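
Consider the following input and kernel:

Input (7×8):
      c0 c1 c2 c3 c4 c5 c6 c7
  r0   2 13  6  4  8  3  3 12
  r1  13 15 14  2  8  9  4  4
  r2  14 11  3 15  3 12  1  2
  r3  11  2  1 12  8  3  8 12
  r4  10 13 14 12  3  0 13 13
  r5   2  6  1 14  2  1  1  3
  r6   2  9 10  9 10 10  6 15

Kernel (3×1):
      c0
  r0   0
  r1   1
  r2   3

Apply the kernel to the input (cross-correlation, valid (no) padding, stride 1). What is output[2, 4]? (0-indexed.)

The receptive field on the input at this output position is [3 / 8 / 3]. Elementwise product with the kernel and sum: 8·1 + 3·3.

17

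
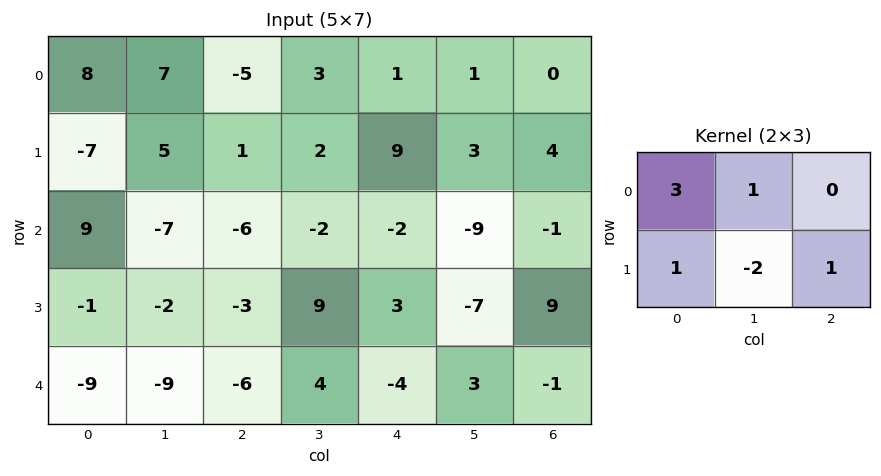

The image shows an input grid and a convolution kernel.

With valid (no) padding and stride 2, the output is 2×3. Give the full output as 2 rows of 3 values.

15 -6 11
20 -38 11

Output[0,0]: The receptive field on the input at this output position is [8 7 -5 / -7 5 1]. Elementwise product with the kernel and sum: 8·3 + 7·1 + -7·1 + 5·-2 + 1·1.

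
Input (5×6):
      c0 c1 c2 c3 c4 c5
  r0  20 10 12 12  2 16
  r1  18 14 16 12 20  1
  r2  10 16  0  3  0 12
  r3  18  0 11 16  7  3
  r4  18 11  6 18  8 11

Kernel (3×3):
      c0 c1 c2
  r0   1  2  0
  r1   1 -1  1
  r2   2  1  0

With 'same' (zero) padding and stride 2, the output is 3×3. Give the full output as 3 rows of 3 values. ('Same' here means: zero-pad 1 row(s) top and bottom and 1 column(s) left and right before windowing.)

Output[0,0]: The receptive field on the zero-padded input at this output position is [0 0 0 / 0 20 10 / 0 18 14]. Elementwise product with the kernel and sum: 0·1 + 0·2 + 0·1 + 20·-1 + 10·1 + 0·2 + 18·1.

8 54 70
60 76 106
29 45 51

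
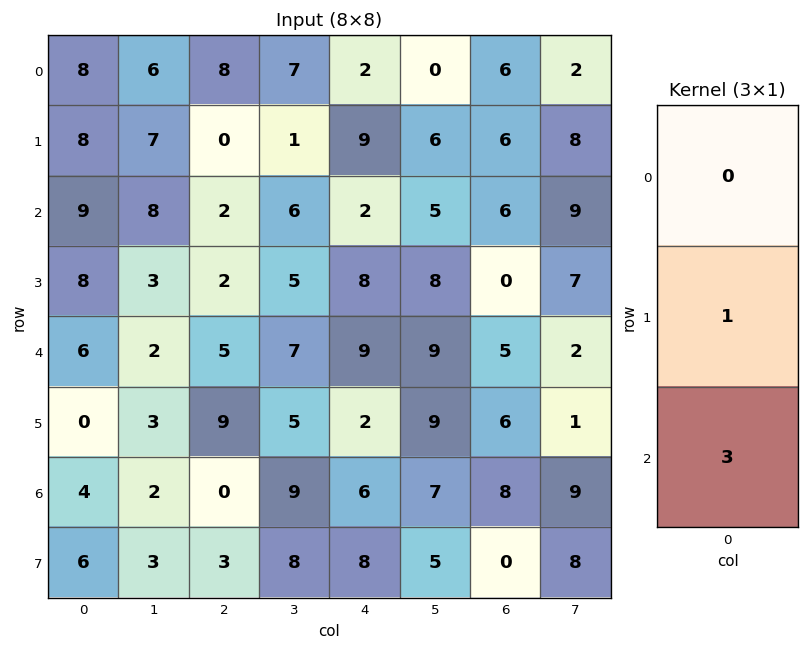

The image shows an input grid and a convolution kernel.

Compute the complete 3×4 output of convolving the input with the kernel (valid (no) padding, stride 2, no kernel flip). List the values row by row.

35 6 15 24
26 17 35 15
12 9 20 30

Output[0,0]: The receptive field on the input at this output position is [8 / 8 / 9]. Elementwise product with the kernel and sum: 8·1 + 9·3.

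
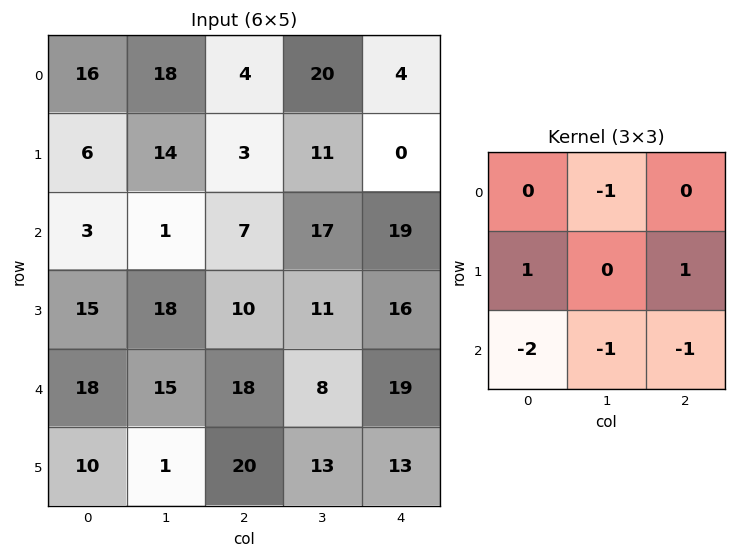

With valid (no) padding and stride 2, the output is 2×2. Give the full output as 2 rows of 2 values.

Output[0,0]: The receptive field on the input at this output position is [16 18 4 / 6 14 3 / 3 1 7]. Elementwise product with the kernel and sum: 18·-1 + 6·1 + 3·1 + 3·-2 + 1·-1 + 7·-1.

-23 -67
-45 -54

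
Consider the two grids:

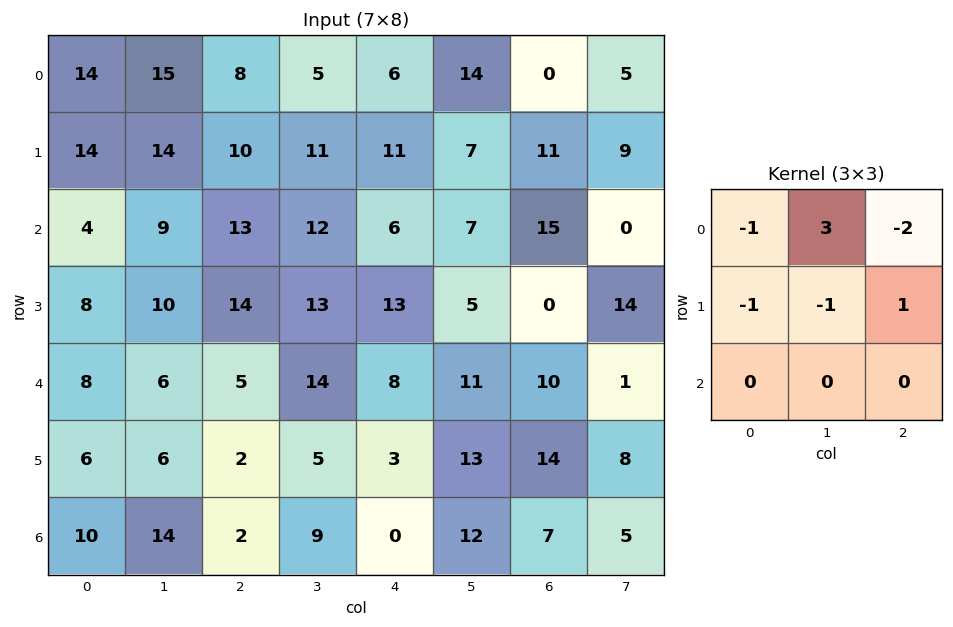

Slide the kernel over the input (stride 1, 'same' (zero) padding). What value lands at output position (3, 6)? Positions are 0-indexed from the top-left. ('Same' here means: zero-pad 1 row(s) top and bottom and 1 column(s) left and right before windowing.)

The receptive field on the zero-padded input at this output position is [7 15 0 / 5 0 14 / 11 10 1]. Elementwise product with the kernel and sum: 7·-1 + 15·3 + 0·-2 + 5·-1 + 0·-1 + 14·1.

47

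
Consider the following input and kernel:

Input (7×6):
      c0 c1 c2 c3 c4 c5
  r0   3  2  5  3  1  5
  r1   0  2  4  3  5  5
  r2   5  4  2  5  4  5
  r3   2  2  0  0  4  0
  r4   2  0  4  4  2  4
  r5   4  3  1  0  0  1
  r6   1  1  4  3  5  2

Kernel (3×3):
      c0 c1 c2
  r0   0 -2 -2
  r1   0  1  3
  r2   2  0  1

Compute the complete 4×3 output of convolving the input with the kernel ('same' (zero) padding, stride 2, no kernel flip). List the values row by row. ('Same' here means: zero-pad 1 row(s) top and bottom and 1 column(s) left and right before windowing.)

11 21 27
15 7 -1
-3 22 7
-10 11 9

Output[0,0]: The receptive field on the zero-padded input at this output position is [0 0 0 / 0 3 2 / 0 0 2]. Elementwise product with the kernel and sum: 0·-2 + 0·-2 + 3·1 + 2·3 + 0·2 + 2·1.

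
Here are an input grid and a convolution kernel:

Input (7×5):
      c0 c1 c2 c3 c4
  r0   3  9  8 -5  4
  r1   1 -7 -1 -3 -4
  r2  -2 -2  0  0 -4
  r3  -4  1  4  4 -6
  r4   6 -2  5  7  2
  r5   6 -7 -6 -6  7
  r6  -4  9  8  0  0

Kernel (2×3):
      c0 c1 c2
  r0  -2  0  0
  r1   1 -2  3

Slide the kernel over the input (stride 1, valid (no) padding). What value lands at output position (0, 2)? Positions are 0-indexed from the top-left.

-23

The receptive field on the input at this output position is [8 -5 4 / -1 -3 -4]. Elementwise product with the kernel and sum: 8·-2 + -1·1 + -3·-2 + -4·3.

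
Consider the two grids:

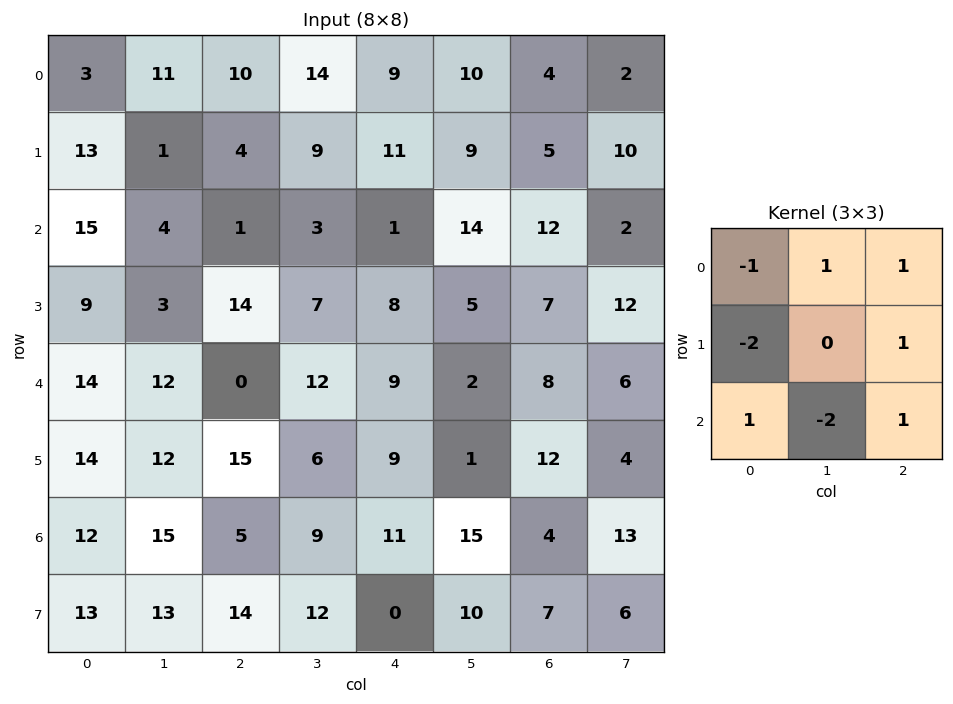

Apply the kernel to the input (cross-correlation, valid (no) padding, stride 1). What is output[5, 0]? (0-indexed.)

-5

The receptive field on the input at this output position is [14 12 15 / 12 15 5 / 13 13 14]. Elementwise product with the kernel and sum: 14·-1 + 12·1 + 15·1 + 12·-2 + 5·1 + 13·1 + 13·-2 + 14·1.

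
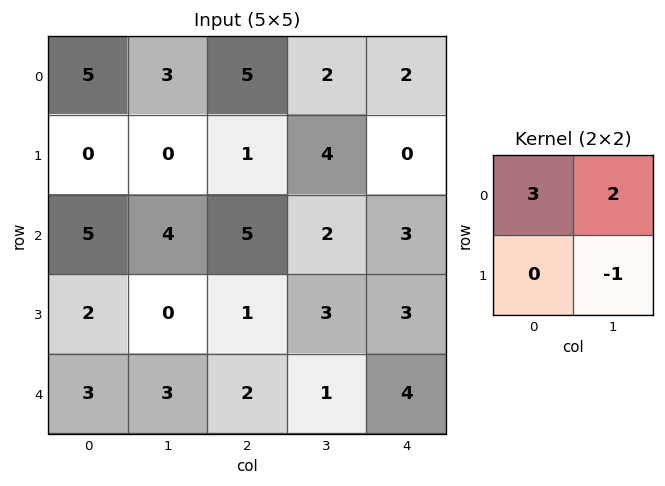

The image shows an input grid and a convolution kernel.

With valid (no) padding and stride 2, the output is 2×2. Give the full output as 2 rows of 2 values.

21 15
23 16

Output[0,0]: The receptive field on the input at this output position is [5 3 / 0 0]. Elementwise product with the kernel and sum: 5·3 + 3·2 + 0·-1.
Output[0,1]: The receptive field on the input at this output position is [5 2 / 1 4]. Elementwise product with the kernel and sum: 5·3 + 2·2 + 4·-1.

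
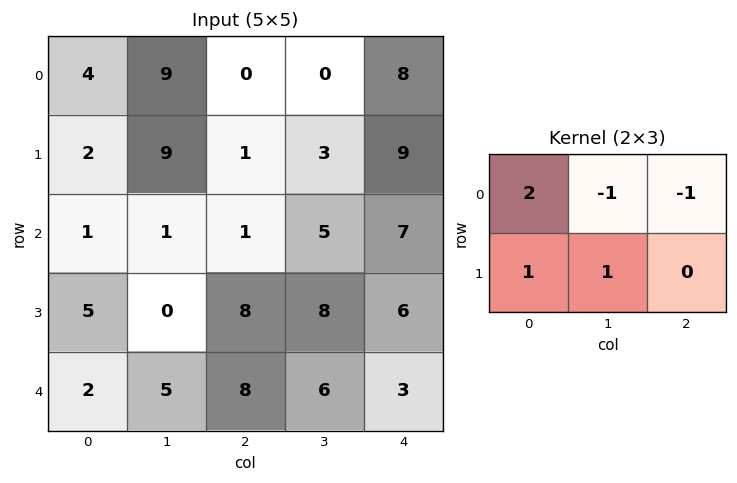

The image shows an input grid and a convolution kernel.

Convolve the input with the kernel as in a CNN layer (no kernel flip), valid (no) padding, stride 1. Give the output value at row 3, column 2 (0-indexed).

16

The receptive field on the input at this output position is [8 8 6 / 8 6 3]. Elementwise product with the kernel and sum: 8·2 + 8·-1 + 6·-1 + 8·1 + 6·1.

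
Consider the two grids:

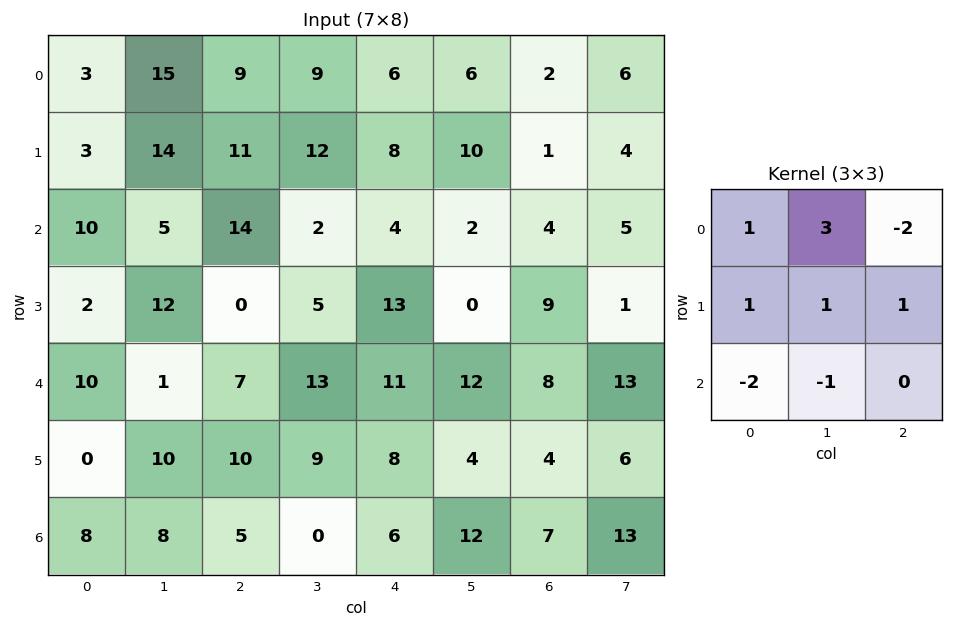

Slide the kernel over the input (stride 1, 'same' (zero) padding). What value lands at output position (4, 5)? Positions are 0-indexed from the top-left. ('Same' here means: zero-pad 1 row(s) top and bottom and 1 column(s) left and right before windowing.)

The receptive field on the zero-padded input at this output position is [13 0 9 / 11 12 8 / 8 4 4]. Elementwise product with the kernel and sum: 13·1 + 0·3 + 9·-2 + 11·1 + 12·1 + 8·1 + 8·-2 + 4·-1.

6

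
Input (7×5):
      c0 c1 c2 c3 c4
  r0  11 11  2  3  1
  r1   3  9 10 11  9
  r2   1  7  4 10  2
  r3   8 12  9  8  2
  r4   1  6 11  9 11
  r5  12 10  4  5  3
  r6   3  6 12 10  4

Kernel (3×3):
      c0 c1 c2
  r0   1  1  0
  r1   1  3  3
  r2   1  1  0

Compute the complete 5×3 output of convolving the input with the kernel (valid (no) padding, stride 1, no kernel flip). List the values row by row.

90 96 89
66 89 78
86 91 73
94 101 97
70 72 70

Output[0,0]: The receptive field on the input at this output position is [11 11 2 / 3 9 10 / 1 7 4]. Elementwise product with the kernel and sum: 11·1 + 11·1 + 3·1 + 9·3 + 10·3 + 1·1 + 7·1.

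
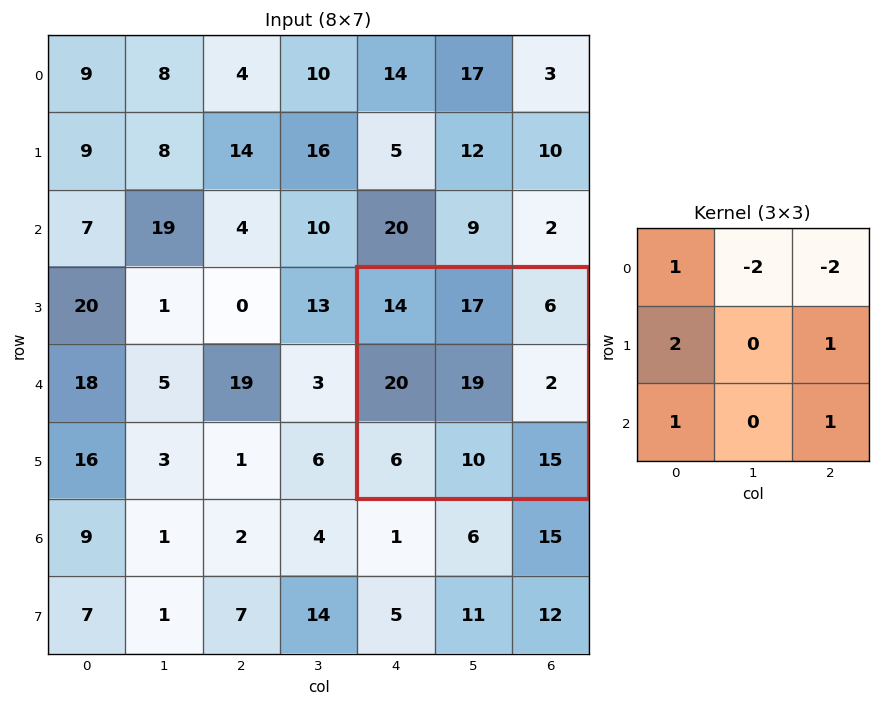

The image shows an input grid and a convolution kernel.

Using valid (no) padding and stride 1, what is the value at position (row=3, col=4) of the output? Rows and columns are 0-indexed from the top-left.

The receptive field on the input at this output position is [14 17 6 / 20 19 2 / 6 10 15]. Elementwise product with the kernel and sum: 14·1 + 17·-2 + 6·-2 + 20·2 + 2·1 + 6·1 + 15·1.

31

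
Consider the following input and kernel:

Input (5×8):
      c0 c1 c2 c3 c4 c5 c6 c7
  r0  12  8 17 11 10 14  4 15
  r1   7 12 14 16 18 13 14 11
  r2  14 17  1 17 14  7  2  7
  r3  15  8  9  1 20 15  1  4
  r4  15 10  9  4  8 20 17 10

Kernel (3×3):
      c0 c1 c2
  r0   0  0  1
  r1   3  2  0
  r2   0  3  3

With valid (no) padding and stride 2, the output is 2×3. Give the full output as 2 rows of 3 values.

116 177 111
119 79 203

Output[0,0]: The receptive field on the input at this output position is [12 8 17 / 7 12 14 / 14 17 1]. Elementwise product with the kernel and sum: 17·1 + 7·3 + 12·2 + 17·3 + 1·3.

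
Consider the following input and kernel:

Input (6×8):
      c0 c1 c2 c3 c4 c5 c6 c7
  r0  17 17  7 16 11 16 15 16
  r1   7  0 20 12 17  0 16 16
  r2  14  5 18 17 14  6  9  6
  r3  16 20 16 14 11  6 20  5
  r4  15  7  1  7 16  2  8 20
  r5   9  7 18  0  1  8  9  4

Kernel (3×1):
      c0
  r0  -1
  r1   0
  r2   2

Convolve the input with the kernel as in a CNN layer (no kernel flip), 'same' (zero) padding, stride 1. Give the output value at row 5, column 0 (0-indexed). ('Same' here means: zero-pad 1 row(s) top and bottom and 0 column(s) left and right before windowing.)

-15

The receptive field on the zero-padded input at this output position is [15 / 9 / 0]. Elementwise product with the kernel and sum: 15·-1 + 0·2.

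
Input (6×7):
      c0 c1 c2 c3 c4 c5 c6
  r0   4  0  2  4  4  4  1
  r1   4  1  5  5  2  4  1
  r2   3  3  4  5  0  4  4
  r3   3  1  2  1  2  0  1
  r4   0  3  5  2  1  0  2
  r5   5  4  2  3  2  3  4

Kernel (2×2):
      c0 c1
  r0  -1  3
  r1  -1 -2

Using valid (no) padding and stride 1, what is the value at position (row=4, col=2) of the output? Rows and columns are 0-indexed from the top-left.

-7

The receptive field on the input at this output position is [5 2 / 2 3]. Elementwise product with the kernel and sum: 5·-1 + 2·3 + 2·-1 + 3·-2.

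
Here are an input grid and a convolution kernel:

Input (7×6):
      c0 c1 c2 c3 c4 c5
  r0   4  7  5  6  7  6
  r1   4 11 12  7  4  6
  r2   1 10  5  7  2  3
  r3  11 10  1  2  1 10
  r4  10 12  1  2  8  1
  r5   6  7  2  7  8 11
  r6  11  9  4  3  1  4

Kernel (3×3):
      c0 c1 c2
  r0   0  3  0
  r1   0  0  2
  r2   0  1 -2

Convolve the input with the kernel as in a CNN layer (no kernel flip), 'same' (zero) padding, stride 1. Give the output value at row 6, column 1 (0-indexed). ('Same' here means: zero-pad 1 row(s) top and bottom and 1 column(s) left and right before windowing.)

The receptive field on the zero-padded input at this output position is [6 7 2 / 11 9 4 / 0 0 0]. Elementwise product with the kernel and sum: 7·3 + 4·2 + 0·1 + 0·-2.

29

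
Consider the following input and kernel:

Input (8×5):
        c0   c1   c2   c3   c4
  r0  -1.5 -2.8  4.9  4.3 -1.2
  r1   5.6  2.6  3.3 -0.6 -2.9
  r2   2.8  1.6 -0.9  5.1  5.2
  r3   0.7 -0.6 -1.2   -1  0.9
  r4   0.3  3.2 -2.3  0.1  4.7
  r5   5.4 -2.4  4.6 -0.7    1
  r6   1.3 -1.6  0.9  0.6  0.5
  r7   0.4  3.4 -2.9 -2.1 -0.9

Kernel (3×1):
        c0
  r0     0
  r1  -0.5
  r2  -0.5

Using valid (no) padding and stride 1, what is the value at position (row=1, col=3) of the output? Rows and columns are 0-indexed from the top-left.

-2.05

The receptive field on the input at this output position is [-0.6 / 5.1 / -1]. Elementwise product with the kernel and sum: 5.1·-0.5 + -1·-0.5.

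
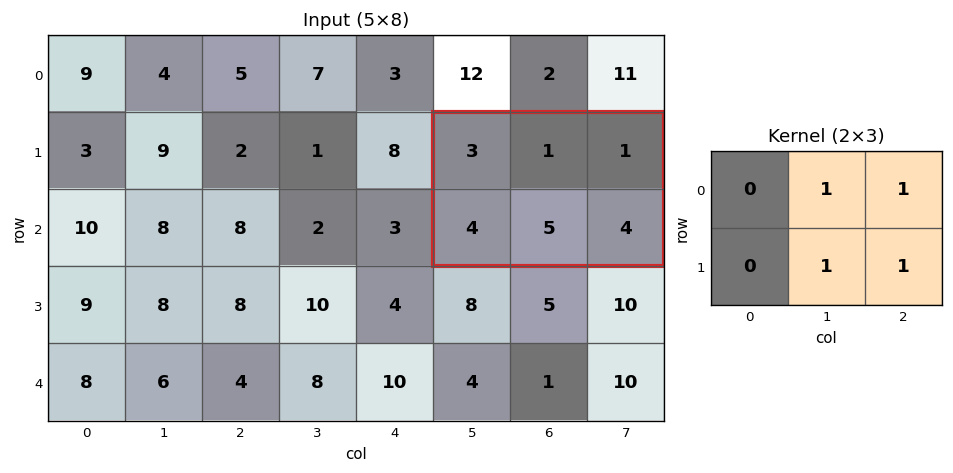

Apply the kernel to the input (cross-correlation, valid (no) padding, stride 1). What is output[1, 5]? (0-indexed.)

The receptive field on the input at this output position is [3 1 1 / 4 5 4]. Elementwise product with the kernel and sum: 1·1 + 1·1 + 5·1 + 4·1.

11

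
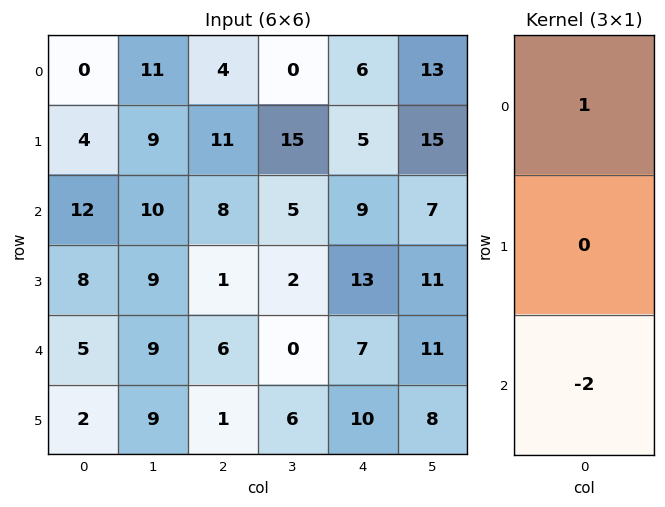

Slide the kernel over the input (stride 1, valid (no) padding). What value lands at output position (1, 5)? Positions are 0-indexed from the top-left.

-7

The receptive field on the input at this output position is [15 / 7 / 11]. Elementwise product with the kernel and sum: 15·1 + 11·-2.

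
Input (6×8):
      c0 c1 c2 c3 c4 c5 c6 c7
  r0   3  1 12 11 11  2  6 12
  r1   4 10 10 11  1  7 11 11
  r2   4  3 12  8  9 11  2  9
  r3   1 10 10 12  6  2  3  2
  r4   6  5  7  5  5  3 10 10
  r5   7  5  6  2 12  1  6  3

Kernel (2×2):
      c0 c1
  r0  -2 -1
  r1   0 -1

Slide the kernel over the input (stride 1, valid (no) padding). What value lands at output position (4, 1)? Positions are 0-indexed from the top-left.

The receptive field on the input at this output position is [5 7 / 5 6]. Elementwise product with the kernel and sum: 5·-2 + 7·-1 + 6·-1.

-23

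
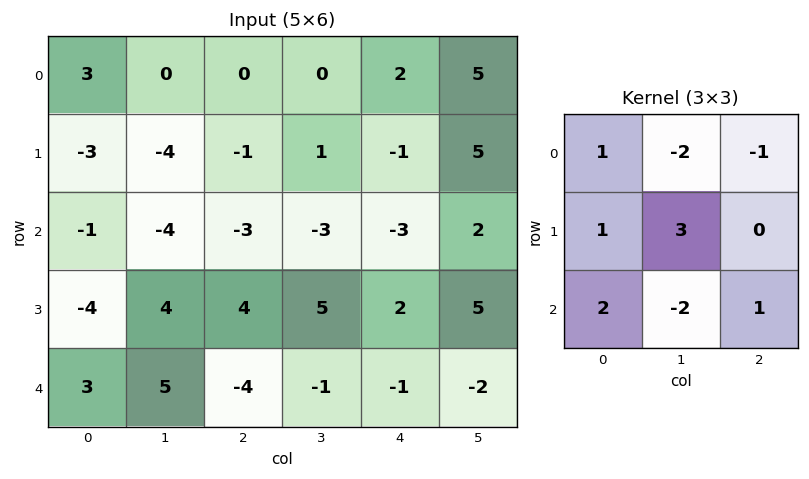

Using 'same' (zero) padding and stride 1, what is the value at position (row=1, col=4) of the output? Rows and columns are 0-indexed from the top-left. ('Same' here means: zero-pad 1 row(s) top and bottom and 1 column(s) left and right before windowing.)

The receptive field on the zero-padded input at this output position is [0 2 5 / 1 -1 5 / -3 -3 2]. Elementwise product with the kernel and sum: 0·1 + 2·-2 + 5·-1 + 1·1 + -1·3 + -3·2 + -3·-2 + 2·1.

-9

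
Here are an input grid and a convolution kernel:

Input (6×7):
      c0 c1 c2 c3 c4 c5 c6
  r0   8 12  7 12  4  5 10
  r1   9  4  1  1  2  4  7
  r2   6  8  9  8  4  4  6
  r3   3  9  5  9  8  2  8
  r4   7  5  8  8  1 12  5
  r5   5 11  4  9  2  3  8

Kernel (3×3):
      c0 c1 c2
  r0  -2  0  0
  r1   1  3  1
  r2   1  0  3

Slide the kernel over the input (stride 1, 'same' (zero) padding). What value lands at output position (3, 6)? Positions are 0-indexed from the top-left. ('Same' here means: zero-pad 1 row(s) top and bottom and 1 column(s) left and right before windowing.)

The receptive field on the zero-padded input at this output position is [4 6 0 / 2 8 0 / 12 5 0]. Elementwise product with the kernel and sum: 4·-2 + 2·1 + 8·3 + 0·1 + 12·1 + 0·3.

30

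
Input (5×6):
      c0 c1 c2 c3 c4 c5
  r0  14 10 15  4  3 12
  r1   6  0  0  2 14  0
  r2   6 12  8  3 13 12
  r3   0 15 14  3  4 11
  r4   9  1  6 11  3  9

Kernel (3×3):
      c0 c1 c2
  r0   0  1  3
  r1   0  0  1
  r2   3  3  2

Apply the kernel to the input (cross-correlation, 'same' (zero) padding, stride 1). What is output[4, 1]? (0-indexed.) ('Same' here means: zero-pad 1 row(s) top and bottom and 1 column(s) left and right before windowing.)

The receptive field on the zero-padded input at this output position is [0 15 14 / 9 1 6 / 0 0 0]. Elementwise product with the kernel and sum: 15·1 + 14·3 + 6·1 + 0·3 + 0·3 + 0·2.

63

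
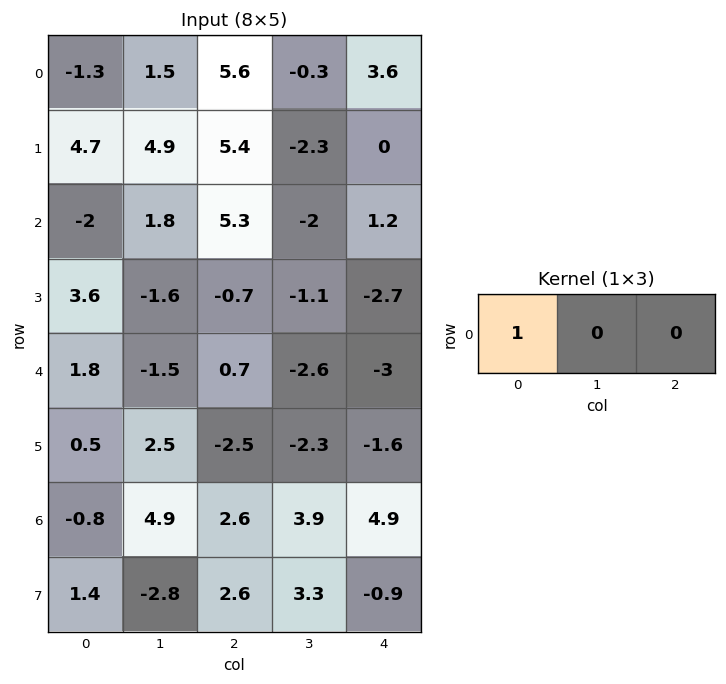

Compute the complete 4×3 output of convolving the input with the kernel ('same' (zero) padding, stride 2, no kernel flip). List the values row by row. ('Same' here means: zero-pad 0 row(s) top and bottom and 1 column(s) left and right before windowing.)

Output[0,0]: The receptive field on the zero-padded input at this output position is [0 -1.3 1.5]. Elementwise product with the kernel and sum: 0·1.

0 1.5 -0.3
0 1.8 -2
0 -1.5 -2.6
0 4.9 3.9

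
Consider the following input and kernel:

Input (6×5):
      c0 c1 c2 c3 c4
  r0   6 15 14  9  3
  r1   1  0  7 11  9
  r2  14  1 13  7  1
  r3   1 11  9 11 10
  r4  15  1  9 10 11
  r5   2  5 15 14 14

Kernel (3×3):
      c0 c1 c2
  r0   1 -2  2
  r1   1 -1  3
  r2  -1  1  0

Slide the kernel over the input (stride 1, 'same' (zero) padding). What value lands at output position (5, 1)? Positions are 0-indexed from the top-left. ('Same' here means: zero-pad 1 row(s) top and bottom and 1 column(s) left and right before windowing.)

The receptive field on the zero-padded input at this output position is [15 1 9 / 2 5 15 / 0 0 0]. Elementwise product with the kernel and sum: 15·1 + 1·-2 + 9·2 + 2·1 + 5·-1 + 15·3 + 0·-1 + 0·1.

73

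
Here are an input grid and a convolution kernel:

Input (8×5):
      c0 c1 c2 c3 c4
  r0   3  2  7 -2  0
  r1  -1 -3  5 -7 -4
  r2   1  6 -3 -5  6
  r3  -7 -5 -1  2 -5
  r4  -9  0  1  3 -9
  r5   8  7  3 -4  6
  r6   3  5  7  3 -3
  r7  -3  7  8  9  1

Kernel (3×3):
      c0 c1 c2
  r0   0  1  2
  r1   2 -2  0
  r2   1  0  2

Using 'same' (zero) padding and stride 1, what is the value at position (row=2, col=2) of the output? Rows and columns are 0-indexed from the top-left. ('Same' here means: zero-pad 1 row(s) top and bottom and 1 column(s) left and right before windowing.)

8

The receptive field on the zero-padded input at this output position is [-3 5 -7 / 6 -3 -5 / -5 -1 2]. Elementwise product with the kernel and sum: 5·1 + -7·2 + 6·2 + -3·-2 + -5·1 + 2·2.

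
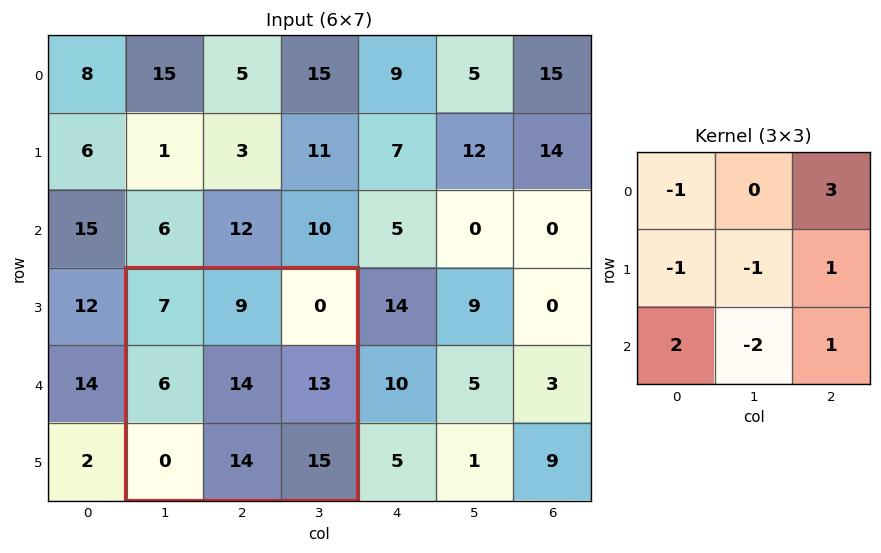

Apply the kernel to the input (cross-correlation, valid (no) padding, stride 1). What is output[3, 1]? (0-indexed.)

The receptive field on the input at this output position is [7 9 0 / 6 14 13 / 0 14 15]. Elementwise product with the kernel and sum: 7·-1 + 0·3 + 6·-1 + 14·-1 + 13·1 + 0·2 + 14·-2 + 15·1.

-27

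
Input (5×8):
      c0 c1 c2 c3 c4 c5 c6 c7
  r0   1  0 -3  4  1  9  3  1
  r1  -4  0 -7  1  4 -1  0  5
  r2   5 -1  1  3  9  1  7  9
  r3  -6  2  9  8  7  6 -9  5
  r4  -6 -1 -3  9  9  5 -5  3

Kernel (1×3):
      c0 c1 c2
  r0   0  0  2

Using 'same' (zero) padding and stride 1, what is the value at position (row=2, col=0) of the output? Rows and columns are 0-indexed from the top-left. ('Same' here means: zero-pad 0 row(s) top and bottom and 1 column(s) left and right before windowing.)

-2

The receptive field on the zero-padded input at this output position is [0 5 -1]. Elementwise product with the kernel and sum: -1·2.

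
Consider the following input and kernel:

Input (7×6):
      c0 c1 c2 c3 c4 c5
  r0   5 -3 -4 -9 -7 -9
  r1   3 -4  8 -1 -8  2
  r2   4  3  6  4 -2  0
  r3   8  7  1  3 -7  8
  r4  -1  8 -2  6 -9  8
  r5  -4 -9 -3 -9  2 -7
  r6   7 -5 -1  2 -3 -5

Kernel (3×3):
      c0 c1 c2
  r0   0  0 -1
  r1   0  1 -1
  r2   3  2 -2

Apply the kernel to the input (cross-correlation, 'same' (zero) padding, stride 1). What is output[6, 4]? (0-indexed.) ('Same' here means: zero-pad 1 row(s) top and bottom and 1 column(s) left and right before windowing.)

The receptive field on the zero-padded input at this output position is [-9 2 -7 / 2 -3 -5 / 0 0 0]. Elementwise product with the kernel and sum: -7·-1 + -3·1 + -5·-1 + 0·3 + 0·2 + 0·-2.

9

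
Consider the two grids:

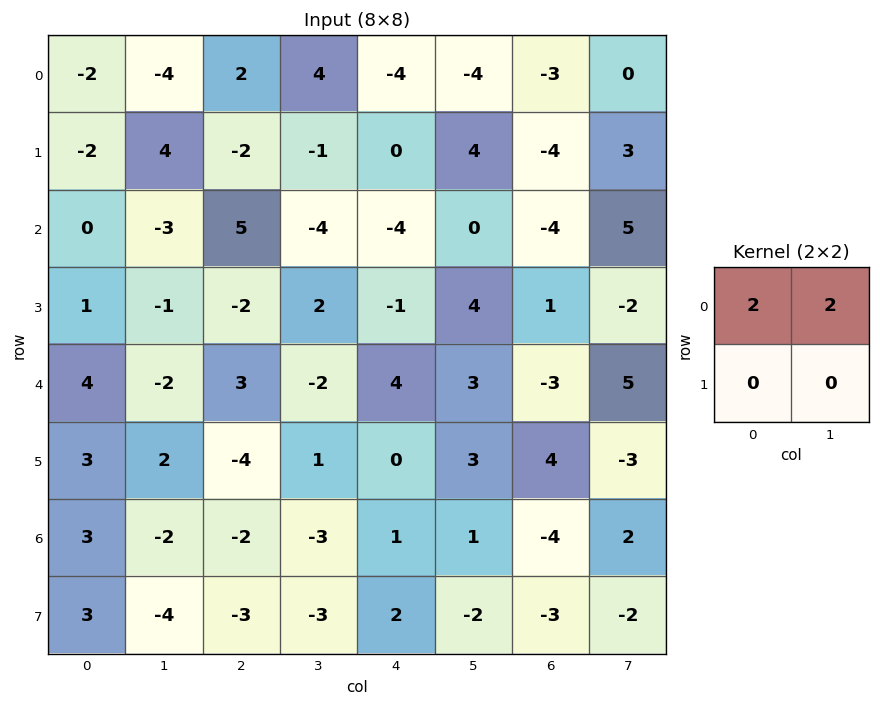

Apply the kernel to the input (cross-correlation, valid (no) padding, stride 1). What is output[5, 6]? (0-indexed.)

2

The receptive field on the input at this output position is [4 -3 / -4 2]. Elementwise product with the kernel and sum: 4·2 + -3·2.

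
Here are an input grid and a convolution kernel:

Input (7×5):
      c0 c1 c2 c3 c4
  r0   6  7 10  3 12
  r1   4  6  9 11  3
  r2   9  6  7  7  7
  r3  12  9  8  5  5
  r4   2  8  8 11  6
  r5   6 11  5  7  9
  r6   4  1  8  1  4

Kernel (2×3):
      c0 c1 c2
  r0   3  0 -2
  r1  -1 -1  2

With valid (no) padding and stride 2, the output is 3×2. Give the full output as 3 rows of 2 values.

6 -8
8 4
-17 18

Output[0,0]: The receptive field on the input at this output position is [6 7 10 / 4 6 9]. Elementwise product with the kernel and sum: 6·3 + 10·-2 + 4·-1 + 6·-1 + 9·2.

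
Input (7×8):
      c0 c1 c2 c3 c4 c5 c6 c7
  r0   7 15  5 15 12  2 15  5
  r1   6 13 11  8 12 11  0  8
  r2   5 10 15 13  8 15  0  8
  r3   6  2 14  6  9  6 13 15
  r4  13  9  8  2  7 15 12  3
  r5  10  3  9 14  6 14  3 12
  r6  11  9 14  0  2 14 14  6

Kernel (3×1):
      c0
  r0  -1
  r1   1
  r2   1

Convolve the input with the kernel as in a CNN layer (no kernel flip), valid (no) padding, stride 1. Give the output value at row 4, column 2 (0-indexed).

15

The receptive field on the input at this output position is [8 / 9 / 14]. Elementwise product with the kernel and sum: 8·-1 + 9·1 + 14·1.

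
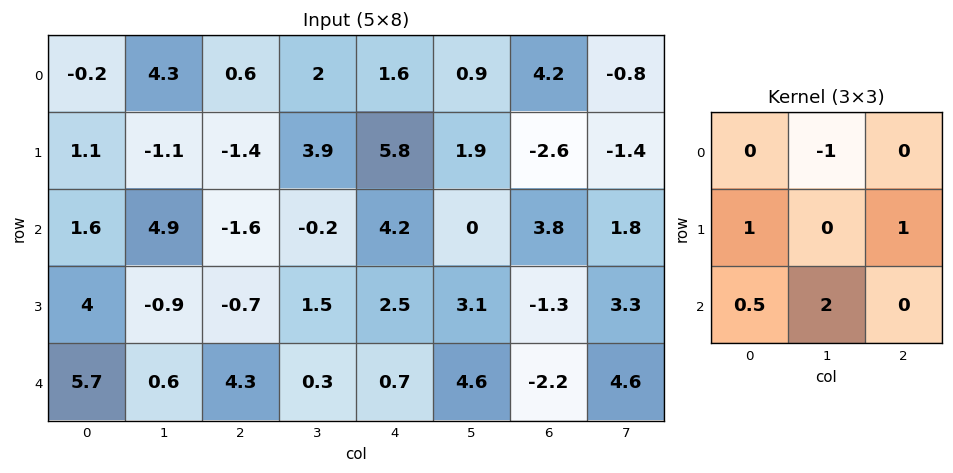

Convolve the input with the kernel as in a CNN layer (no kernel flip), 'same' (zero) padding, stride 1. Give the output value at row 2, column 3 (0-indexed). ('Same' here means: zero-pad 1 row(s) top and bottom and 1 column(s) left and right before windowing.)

The receptive field on the zero-padded input at this output position is [-1.4 3.9 5.8 / -1.6 -0.2 4.2 / -0.7 1.5 2.5]. Elementwise product with the kernel and sum: 3.9·-1 + -1.6·1 + 4.2·1 + -0.7·0.5 + 1.5·2.

1.35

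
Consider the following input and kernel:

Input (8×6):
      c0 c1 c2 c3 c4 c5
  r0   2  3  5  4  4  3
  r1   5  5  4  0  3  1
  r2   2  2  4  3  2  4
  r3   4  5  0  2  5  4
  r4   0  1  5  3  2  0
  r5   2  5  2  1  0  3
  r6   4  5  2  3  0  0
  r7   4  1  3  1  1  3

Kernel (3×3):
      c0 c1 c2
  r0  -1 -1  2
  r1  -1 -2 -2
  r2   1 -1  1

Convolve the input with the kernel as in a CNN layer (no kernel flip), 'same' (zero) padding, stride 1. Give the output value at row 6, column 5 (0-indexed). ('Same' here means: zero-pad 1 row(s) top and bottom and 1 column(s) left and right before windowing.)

The receptive field on the zero-padded input at this output position is [0 3 0 / 0 0 0 / 1 3 0]. Elementwise product with the kernel and sum: 0·-1 + 3·-1 + 0·2 + 0·-1 + 0·-2 + 0·-2 + 1·1 + 3·-1 + 0·1.

-5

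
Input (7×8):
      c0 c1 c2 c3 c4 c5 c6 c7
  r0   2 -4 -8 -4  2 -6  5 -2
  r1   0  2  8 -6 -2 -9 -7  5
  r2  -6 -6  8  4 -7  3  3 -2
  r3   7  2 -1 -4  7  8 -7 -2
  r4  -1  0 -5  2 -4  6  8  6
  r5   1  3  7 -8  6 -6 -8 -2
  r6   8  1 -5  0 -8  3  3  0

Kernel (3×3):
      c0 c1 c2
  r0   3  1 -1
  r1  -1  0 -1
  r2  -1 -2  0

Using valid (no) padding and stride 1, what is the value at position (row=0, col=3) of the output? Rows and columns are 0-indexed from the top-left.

The receptive field on the input at this output position is [-4 2 -6 / -6 -2 -9 / 4 -7 3]. Elementwise product with the kernel and sum: -4·3 + 2·1 + -6·-1 + -6·-1 + -9·-1 + 4·-1 + -7·-2.

21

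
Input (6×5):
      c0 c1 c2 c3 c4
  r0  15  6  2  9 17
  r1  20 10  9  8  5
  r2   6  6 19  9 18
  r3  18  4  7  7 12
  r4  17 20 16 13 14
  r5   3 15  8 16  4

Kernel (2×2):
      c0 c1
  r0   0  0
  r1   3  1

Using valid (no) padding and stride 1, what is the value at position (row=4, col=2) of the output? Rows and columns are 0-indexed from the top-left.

The receptive field on the input at this output position is [16 13 / 8 16]. Elementwise product with the kernel and sum: 8·3 + 16·1.

40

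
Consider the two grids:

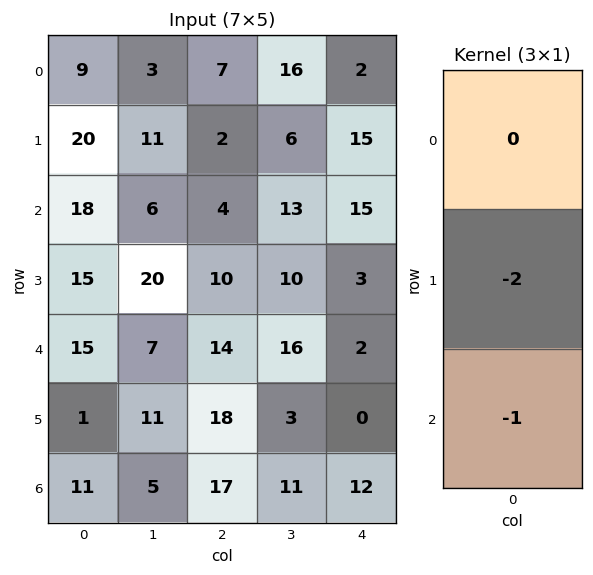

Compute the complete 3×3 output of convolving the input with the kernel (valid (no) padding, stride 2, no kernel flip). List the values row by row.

-58 -8 -45
-45 -34 -8
-13 -53 -12

Output[0,0]: The receptive field on the input at this output position is [9 / 20 / 18]. Elementwise product with the kernel and sum: 20·-2 + 18·-1.
Output[0,1]: The receptive field on the input at this output position is [7 / 2 / 4]. Elementwise product with the kernel and sum: 2·-2 + 4·-1.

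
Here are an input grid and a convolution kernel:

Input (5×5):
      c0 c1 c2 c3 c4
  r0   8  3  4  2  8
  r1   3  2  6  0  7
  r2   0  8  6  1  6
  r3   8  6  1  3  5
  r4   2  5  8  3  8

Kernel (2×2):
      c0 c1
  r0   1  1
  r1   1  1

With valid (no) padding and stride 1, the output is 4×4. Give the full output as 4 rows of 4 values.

Output[0,0]: The receptive field on the input at this output position is [8 3 / 3 2]. Elementwise product with the kernel and sum: 8·1 + 3·1 + 3·1 + 2·1.
Output[0,1]: The receptive field on the input at this output position is [3 4 / 2 6]. Elementwise product with the kernel and sum: 3·1 + 4·1 + 2·1 + 6·1.

16 15 12 17
13 22 13 14
22 21 11 15
21 20 15 19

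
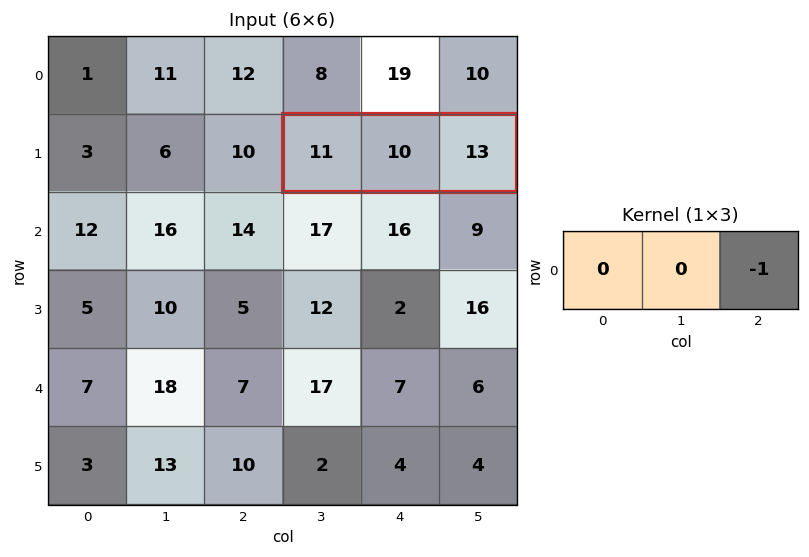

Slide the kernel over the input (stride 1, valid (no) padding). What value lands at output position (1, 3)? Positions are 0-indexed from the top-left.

The receptive field on the input at this output position is [11 10 13]. Elementwise product with the kernel and sum: 13·-1.

-13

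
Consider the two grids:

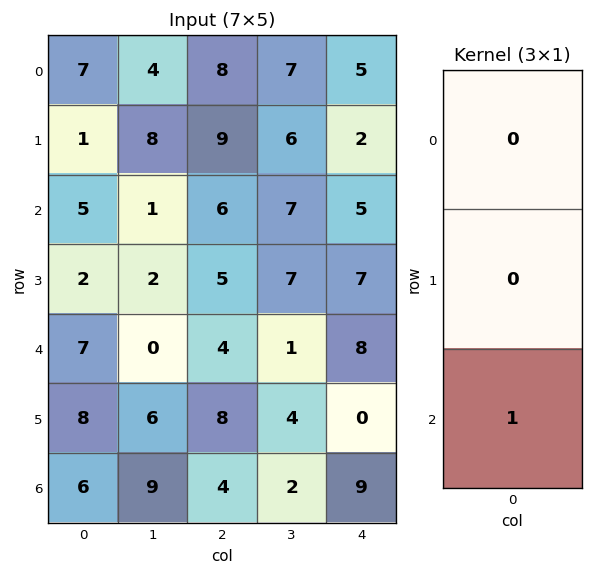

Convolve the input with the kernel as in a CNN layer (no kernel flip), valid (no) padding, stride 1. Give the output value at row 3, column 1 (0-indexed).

6

The receptive field on the input at this output position is [2 / 0 / 6]. Elementwise product with the kernel and sum: 6·1.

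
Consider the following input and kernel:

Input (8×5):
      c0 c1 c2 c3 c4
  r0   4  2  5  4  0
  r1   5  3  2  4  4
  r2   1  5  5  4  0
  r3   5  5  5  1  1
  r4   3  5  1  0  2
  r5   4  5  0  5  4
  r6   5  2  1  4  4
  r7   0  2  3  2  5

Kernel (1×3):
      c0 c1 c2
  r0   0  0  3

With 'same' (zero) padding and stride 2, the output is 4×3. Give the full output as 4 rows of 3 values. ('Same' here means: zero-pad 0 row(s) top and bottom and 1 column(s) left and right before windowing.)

6 12 0
15 12 0
15 0 0
6 12 0

Output[0,0]: The receptive field on the zero-padded input at this output position is [0 4 2]. Elementwise product with the kernel and sum: 2·3.
Output[0,1]: The receptive field on the zero-padded input at this output position is [2 5 4]. Elementwise product with the kernel and sum: 4·3.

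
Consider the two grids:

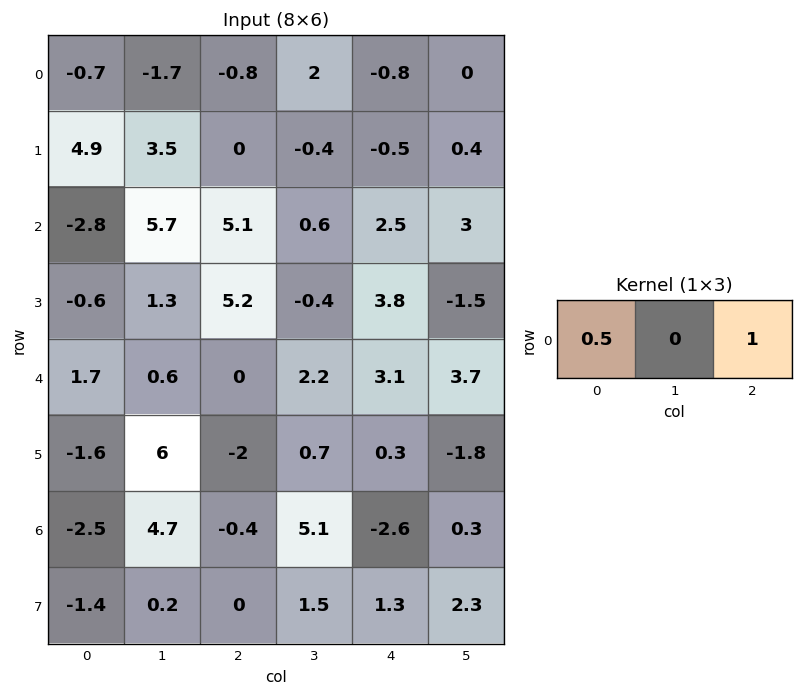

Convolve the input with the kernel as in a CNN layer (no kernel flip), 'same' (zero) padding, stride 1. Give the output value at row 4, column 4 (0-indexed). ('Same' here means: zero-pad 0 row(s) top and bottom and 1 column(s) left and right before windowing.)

The receptive field on the zero-padded input at this output position is [2.2 3.1 3.7]. Elementwise product with the kernel and sum: 2.2·0.5 + 3.7·1.

4.8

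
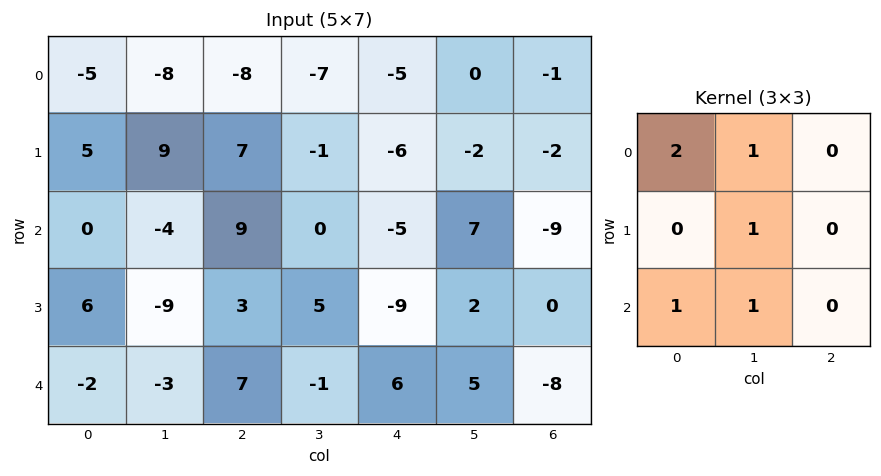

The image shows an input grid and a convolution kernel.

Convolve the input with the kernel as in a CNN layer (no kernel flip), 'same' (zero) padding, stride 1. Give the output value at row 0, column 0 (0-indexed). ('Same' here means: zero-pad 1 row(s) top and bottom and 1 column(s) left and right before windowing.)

0

The receptive field on the zero-padded input at this output position is [0 0 0 / 0 -5 -8 / 0 5 9]. Elementwise product with the kernel and sum: 0·2 + 0·1 + -5·1 + 0·1 + 5·1.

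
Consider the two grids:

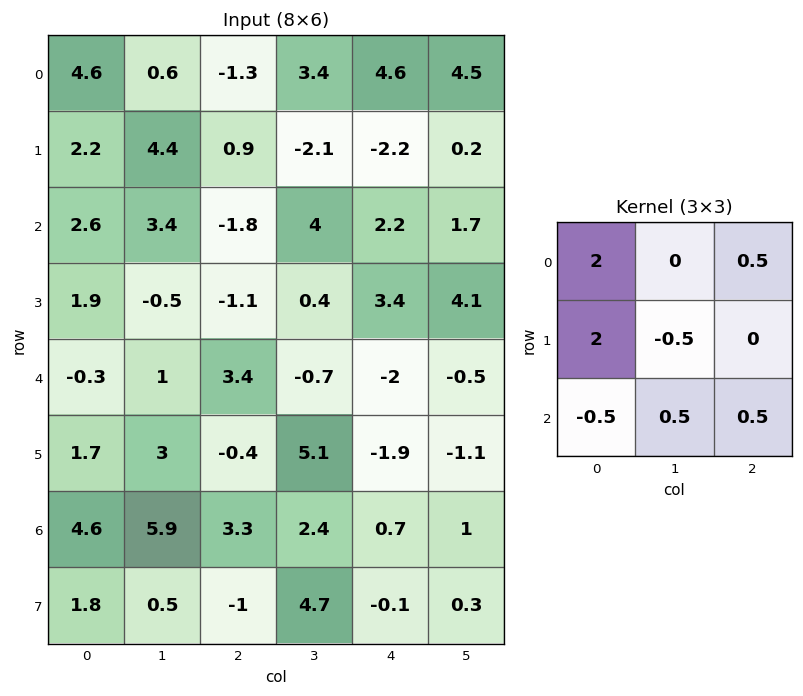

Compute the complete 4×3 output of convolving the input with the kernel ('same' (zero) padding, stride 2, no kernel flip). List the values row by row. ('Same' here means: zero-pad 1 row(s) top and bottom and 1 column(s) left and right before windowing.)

Output[0,0]: The receptive field on the zero-padded input at this output position is [0 0 0 / 0 4.6 0.6 / 0 2.2 4.4]. Elementwise product with the kernel and sum: 0·2 + 0·0.5 + 0·2 + 4.6·-0.5 + 0·-0.5 + 2.2·0.5 + 4.4·0.5.
Output[0,1]: The receptive field on the zero-padded input at this output position is [0 0 0 / 0.6 -1.3 3.4 / 4.4 0.9 -2.1]. Elementwise product with the kernel and sum: 0·2 + 0·0.5 + 0.6·2 + -1.3·-0.5 + 4.4·-0.5 + 0.9·0.5 + -2.1·0.5.

1 -0.95 4.55
1.6 15.35 6.35
2.25 0.35 -1.6
0.35 20.3 11.85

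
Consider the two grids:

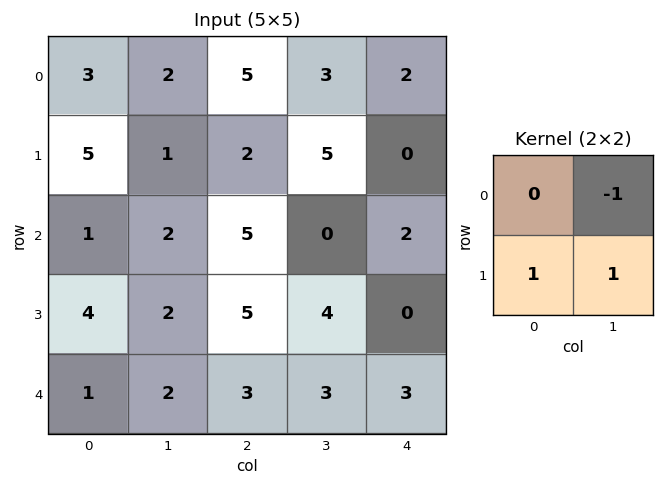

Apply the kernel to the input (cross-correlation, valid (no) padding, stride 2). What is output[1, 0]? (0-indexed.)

4

The receptive field on the input at this output position is [1 2 / 4 2]. Elementwise product with the kernel and sum: 2·-1 + 4·1 + 2·1.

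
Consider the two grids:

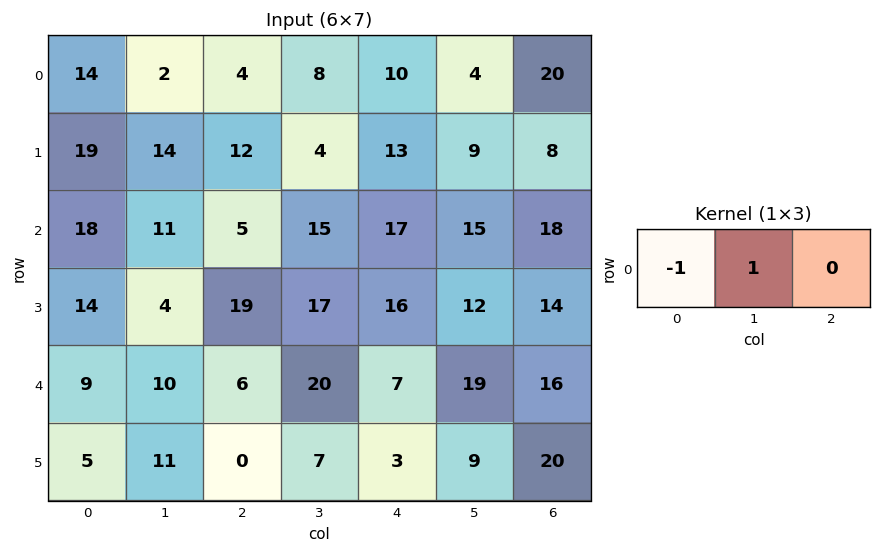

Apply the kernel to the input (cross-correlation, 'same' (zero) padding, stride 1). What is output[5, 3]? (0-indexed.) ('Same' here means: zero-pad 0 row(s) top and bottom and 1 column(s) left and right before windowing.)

The receptive field on the zero-padded input at this output position is [0 7 3]. Elementwise product with the kernel and sum: 0·-1 + 7·1.

7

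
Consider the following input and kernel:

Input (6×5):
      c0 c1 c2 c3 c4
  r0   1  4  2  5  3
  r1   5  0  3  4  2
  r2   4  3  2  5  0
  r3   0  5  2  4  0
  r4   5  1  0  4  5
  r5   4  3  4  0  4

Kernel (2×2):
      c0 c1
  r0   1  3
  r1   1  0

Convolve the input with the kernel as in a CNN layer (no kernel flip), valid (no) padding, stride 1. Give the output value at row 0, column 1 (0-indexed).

The receptive field on the input at this output position is [4 2 / 0 3]. Elementwise product with the kernel and sum: 4·1 + 2·3 + 0·1.

10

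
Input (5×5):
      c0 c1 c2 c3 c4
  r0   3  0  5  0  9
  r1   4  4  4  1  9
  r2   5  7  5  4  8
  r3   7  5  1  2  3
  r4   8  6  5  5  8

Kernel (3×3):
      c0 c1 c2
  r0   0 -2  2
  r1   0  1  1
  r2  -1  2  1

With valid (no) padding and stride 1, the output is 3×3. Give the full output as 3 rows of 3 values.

Output[0,0]: The receptive field on the input at this output position is [3 0 5 / 4 4 4 / 5 7 5]. Elementwise product with the kernel and sum: 0·-2 + 5·2 + 4·1 + 4·1 + 5·-1 + 7·2 + 5·1.
Output[0,1]: The receptive field on the input at this output position is [0 5 0 / 4 4 1 / 7 5 4]. Elementwise product with the kernel and sum: 5·-2 + 0·2 + 4·1 + 1·1 + 7·-1 + 5·2 + 4·1.

32 2 39
16 2 34
11 10 26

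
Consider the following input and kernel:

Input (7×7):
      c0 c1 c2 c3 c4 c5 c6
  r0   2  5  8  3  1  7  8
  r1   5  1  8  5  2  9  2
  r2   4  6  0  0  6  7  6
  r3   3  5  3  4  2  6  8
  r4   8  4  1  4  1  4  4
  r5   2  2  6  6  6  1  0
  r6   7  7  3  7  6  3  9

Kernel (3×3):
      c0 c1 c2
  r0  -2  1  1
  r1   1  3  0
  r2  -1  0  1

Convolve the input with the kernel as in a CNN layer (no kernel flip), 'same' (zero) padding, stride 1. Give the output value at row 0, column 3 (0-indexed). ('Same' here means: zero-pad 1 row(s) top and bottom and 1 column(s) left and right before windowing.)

11

The receptive field on the zero-padded input at this output position is [0 0 0 / 8 3 1 / 8 5 2]. Elementwise product with the kernel and sum: 0·-2 + 0·1 + 0·1 + 8·1 + 3·3 + 8·-1 + 2·1.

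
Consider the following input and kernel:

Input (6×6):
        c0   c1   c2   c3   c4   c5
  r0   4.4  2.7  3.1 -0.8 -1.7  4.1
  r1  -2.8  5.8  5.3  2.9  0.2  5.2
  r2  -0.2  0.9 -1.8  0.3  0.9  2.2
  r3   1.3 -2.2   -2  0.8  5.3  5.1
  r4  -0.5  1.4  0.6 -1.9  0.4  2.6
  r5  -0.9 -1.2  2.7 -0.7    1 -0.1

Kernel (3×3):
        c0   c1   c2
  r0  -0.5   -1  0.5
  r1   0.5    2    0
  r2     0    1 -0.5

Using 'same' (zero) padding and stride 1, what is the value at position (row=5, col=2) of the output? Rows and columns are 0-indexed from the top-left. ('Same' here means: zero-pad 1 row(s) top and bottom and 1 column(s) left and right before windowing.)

2.55

The receptive field on the zero-padded input at this output position is [1.4 0.6 -1.9 / -1.2 2.7 -0.7 / 0 0 0]. Elementwise product with the kernel and sum: 1.4·-0.5 + 0.6·-1 + -1.9·0.5 + -1.2·0.5 + 2.7·2 + 0·1 + 0·-0.5.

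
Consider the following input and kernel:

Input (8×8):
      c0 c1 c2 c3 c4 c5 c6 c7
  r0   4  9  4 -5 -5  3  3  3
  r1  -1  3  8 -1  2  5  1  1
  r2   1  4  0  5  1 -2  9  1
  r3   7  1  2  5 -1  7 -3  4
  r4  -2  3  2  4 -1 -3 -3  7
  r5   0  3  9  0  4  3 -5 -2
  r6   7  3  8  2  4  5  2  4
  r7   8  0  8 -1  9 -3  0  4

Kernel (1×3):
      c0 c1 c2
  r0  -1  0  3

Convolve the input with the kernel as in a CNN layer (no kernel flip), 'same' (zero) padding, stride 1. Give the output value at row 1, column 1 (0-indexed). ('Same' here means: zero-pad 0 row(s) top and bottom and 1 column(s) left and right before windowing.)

25

The receptive field on the zero-padded input at this output position is [-1 3 8]. Elementwise product with the kernel and sum: -1·-1 + 8·3.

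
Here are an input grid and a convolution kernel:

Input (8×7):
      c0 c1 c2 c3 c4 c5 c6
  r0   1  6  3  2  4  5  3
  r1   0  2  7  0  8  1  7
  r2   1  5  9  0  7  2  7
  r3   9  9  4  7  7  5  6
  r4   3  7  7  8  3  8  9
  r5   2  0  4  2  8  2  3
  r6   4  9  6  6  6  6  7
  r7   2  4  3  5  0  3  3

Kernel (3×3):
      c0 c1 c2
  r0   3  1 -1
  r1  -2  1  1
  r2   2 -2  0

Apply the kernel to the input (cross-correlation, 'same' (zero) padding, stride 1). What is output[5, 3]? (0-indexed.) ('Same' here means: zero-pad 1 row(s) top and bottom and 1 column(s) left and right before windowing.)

The receptive field on the zero-padded input at this output position is [7 8 3 / 4 2 8 / 6 6 6]. Elementwise product with the kernel and sum: 7·3 + 8·1 + 3·-1 + 4·-2 + 2·1 + 8·1 + 6·2 + 6·-2.

28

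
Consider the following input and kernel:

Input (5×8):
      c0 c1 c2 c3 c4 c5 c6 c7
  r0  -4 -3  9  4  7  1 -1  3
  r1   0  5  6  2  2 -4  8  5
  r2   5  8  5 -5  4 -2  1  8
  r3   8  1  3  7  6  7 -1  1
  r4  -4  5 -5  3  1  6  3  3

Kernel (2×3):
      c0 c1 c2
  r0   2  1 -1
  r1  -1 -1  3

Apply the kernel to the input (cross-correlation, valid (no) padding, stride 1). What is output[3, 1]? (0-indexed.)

7

The receptive field on the input at this output position is [1 3 7 / 5 -5 3]. Elementwise product with the kernel and sum: 1·2 + 3·1 + 7·-1 + 5·-1 + -5·-1 + 3·3.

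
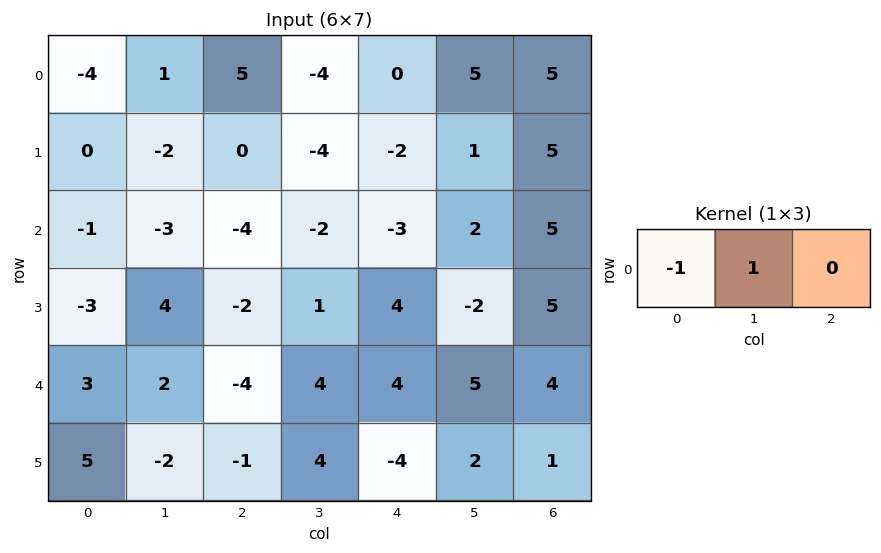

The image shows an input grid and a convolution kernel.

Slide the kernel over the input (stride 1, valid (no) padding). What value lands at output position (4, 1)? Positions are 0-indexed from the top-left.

-6

The receptive field on the input at this output position is [2 -4 4]. Elementwise product with the kernel and sum: 2·-1 + -4·1.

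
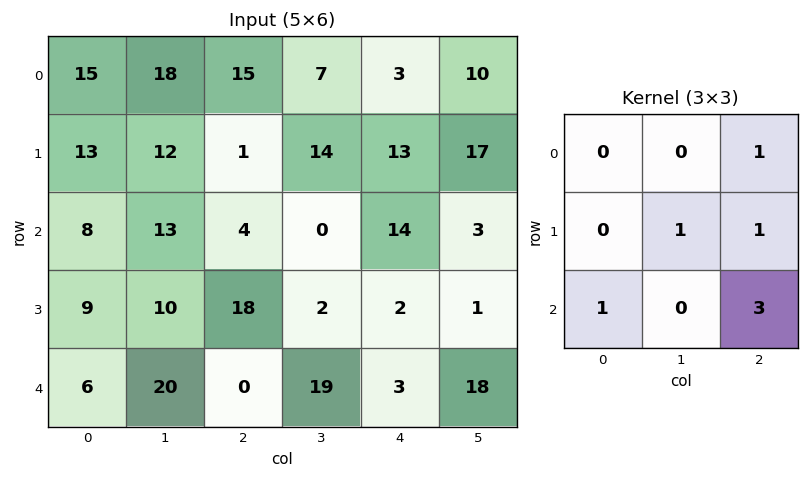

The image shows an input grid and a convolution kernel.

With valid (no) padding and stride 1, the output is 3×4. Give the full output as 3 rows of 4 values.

48 35 76 49
81 34 51 39
38 97 27 79

Output[0,0]: The receptive field on the input at this output position is [15 18 15 / 13 12 1 / 8 13 4]. Elementwise product with the kernel and sum: 15·1 + 12·1 + 1·1 + 8·1 + 4·3.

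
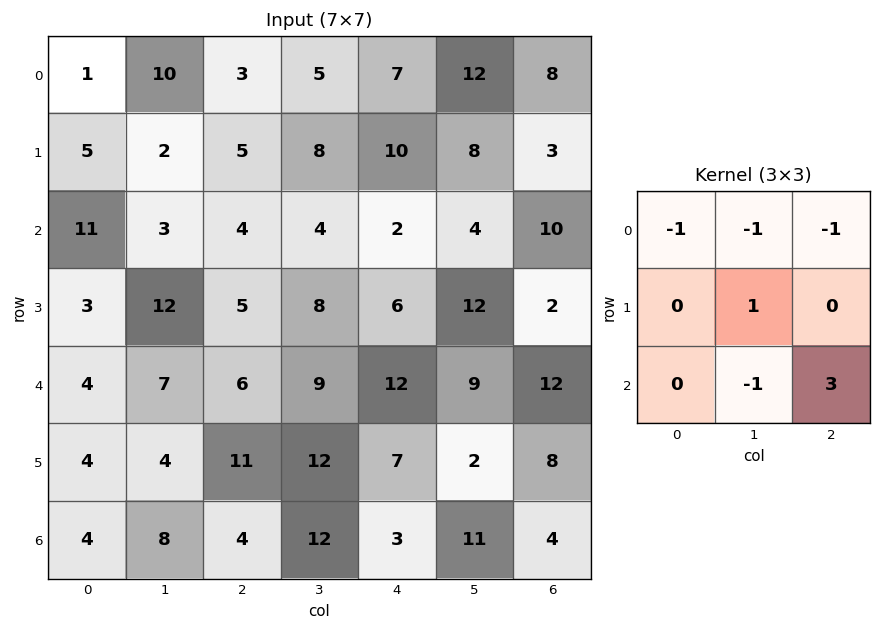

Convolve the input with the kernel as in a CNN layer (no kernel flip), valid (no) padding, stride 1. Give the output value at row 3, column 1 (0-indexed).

6

The receptive field on the input at this output position is [12 5 8 / 7 6 9 / 4 11 12]. Elementwise product with the kernel and sum: 12·-1 + 5·-1 + 8·-1 + 6·1 + 11·-1 + 12·3.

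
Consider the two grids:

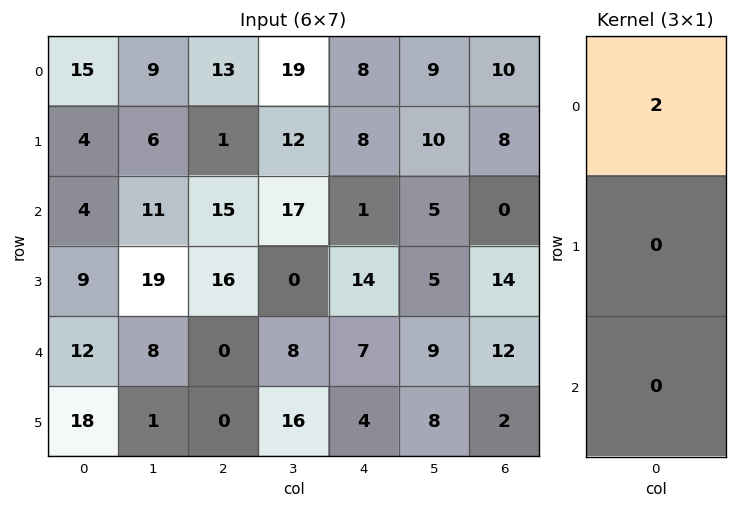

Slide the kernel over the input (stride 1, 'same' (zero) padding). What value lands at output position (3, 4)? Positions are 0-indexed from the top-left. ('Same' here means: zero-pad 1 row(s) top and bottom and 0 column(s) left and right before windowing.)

The receptive field on the zero-padded input at this output position is [1 / 14 / 7]. Elementwise product with the kernel and sum: 1·2.

2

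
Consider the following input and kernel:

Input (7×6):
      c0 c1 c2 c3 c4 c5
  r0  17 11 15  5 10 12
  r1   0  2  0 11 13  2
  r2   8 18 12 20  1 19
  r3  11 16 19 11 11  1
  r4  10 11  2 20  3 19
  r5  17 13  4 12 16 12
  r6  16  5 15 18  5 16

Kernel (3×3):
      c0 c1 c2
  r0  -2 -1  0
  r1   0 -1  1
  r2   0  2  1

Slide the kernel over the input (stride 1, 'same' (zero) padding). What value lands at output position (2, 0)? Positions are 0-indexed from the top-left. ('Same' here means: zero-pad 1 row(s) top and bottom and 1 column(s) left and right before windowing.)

The receptive field on the zero-padded input at this output position is [0 0 2 / 0 8 18 / 0 11 16]. Elementwise product with the kernel and sum: 0·-2 + 0·-1 + 8·-1 + 18·1 + 11·2 + 16·1.

48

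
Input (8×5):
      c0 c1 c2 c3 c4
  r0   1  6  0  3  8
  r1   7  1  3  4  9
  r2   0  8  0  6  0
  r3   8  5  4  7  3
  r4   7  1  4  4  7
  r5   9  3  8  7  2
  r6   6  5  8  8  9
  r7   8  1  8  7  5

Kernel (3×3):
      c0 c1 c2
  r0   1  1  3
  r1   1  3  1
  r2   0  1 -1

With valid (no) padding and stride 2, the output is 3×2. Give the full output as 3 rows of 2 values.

28 57
32 31
43 59

Output[0,0]: The receptive field on the input at this output position is [1 6 0 / 7 1 3 / 0 8 0]. Elementwise product with the kernel and sum: 1·1 + 6·1 + 0·3 + 7·1 + 1·3 + 3·1 + 8·1 + 0·-1.
Output[0,1]: The receptive field on the input at this output position is [0 3 8 / 3 4 9 / 0 6 0]. Elementwise product with the kernel and sum: 0·1 + 3·1 + 8·3 + 3·1 + 4·3 + 9·1 + 6·1 + 0·-1.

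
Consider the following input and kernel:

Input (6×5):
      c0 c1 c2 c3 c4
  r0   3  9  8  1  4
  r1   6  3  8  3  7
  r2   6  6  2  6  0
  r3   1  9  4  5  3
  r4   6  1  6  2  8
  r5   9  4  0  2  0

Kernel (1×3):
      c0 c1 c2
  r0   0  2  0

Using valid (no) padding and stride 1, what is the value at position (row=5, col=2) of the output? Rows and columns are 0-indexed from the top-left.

4

The receptive field on the input at this output position is [0 2 0]. Elementwise product with the kernel and sum: 2·2.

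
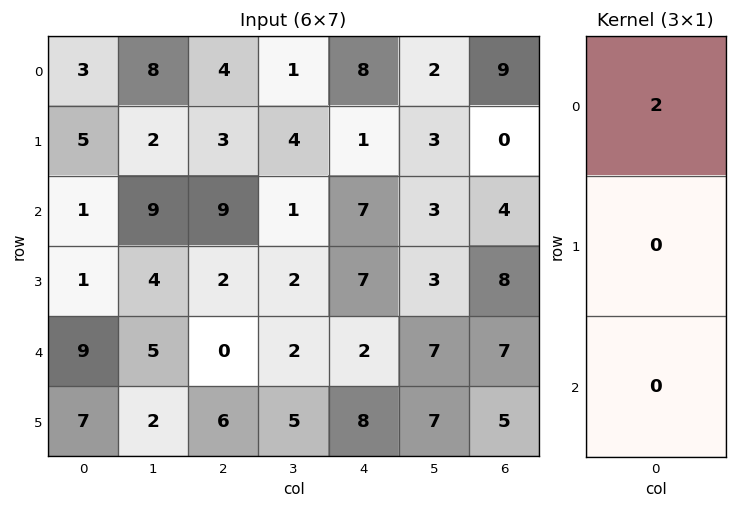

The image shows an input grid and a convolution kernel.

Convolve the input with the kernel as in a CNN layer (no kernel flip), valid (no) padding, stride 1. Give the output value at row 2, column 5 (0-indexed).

The receptive field on the input at this output position is [3 / 3 / 7]. Elementwise product with the kernel and sum: 3·2.

6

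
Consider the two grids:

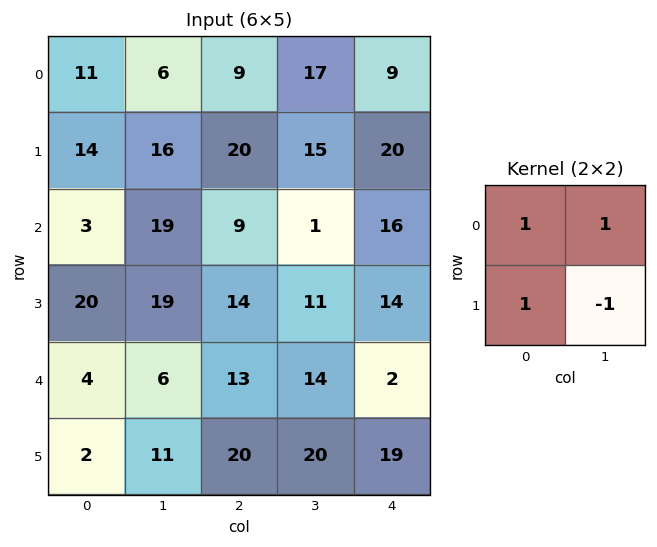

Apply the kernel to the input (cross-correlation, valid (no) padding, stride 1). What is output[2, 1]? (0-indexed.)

33

The receptive field on the input at this output position is [19 9 / 19 14]. Elementwise product with the kernel and sum: 19·1 + 9·1 + 19·1 + 14·-1.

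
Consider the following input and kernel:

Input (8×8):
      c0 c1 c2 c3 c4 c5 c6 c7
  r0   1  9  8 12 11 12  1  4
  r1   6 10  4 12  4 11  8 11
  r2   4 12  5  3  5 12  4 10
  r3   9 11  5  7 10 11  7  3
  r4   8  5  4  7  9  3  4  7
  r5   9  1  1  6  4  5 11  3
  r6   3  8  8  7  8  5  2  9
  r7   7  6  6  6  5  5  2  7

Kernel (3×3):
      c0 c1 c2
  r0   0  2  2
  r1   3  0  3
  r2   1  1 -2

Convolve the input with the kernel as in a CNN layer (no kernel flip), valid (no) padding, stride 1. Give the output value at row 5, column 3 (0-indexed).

The receptive field on the input at this output position is [6 4 5 / 7 8 5 / 6 5 5]. Elementwise product with the kernel and sum: 4·2 + 5·2 + 7·3 + 5·3 + 6·1 + 5·1 + 5·-2.

55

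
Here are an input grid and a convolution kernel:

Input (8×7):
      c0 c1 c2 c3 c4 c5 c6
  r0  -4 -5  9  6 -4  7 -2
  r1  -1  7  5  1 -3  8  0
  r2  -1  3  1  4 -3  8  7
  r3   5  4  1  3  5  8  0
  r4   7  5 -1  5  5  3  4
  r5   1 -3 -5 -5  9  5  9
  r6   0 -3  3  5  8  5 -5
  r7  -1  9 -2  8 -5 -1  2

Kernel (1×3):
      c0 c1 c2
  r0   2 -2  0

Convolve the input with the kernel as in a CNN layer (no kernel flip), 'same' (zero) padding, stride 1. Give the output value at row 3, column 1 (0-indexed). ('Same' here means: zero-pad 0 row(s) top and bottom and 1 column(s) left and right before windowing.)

The receptive field on the zero-padded input at this output position is [5 4 1]. Elementwise product with the kernel and sum: 5·2 + 4·-2.

2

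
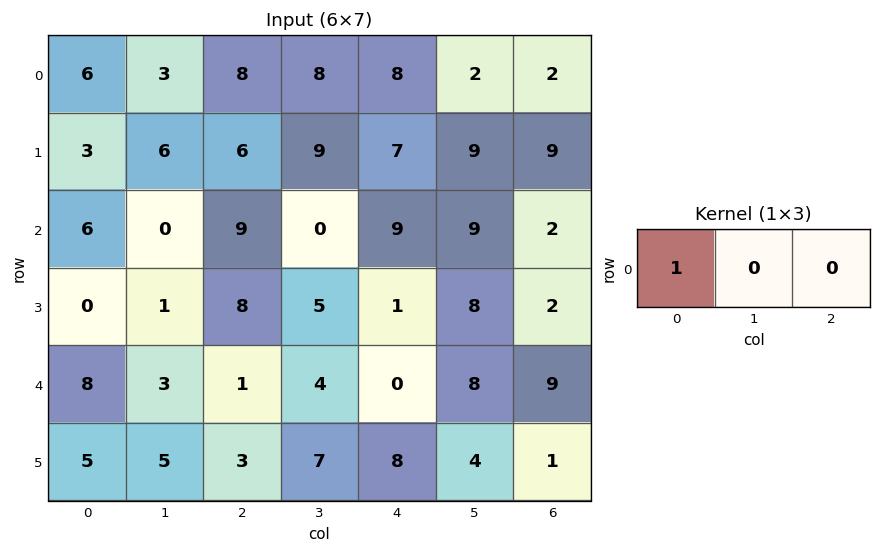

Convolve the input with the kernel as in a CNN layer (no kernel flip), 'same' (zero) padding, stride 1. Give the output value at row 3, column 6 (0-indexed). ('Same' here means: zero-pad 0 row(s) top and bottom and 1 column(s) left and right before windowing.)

8

The receptive field on the zero-padded input at this output position is [8 2 0]. Elementwise product with the kernel and sum: 8·1.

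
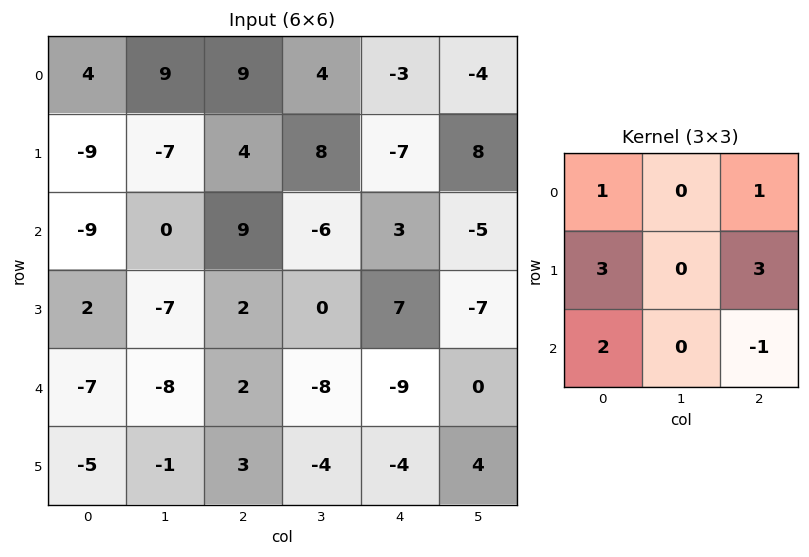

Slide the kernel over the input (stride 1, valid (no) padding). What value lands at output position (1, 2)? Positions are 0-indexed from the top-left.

The receptive field on the input at this output position is [4 8 -7 / 9 -6 3 / 2 0 7]. Elementwise product with the kernel and sum: 4·1 + -7·1 + 9·3 + 3·3 + 2·2 + 7·-1.

30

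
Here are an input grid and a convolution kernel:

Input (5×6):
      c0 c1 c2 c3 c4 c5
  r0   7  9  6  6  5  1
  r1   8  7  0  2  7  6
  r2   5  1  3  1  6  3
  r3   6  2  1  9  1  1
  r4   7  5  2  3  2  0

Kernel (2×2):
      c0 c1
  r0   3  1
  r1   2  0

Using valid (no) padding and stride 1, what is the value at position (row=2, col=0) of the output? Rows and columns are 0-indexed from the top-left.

The receptive field on the input at this output position is [5 1 / 6 2]. Elementwise product with the kernel and sum: 5·3 + 1·1 + 6·2.

28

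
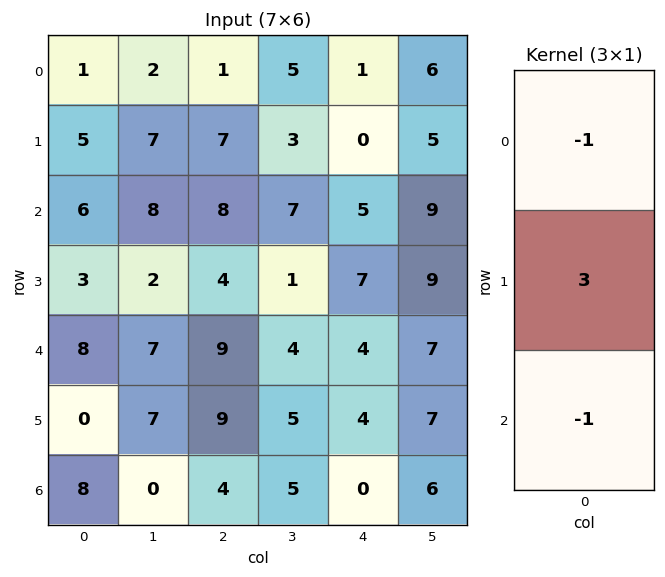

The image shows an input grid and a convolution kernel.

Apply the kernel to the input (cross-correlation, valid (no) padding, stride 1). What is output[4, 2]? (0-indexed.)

The receptive field on the input at this output position is [9 / 9 / 4]. Elementwise product with the kernel and sum: 9·-1 + 9·3 + 4·-1.

14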